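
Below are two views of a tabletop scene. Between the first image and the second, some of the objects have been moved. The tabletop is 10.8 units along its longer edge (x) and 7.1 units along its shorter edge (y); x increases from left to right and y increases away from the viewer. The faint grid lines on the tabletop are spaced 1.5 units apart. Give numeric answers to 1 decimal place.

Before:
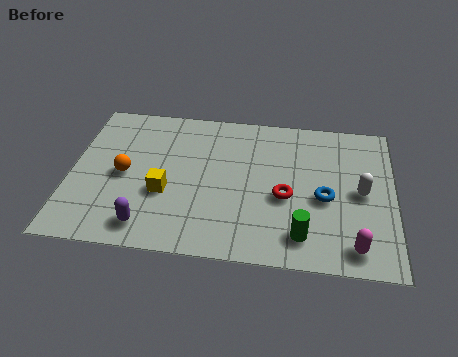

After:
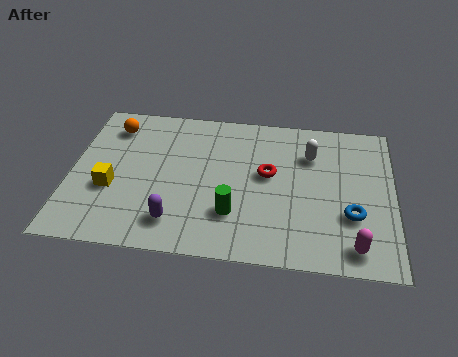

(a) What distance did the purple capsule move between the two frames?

0.9

The purple capsule was near (2.7, 1.1) before and (3.6, 1.4) after, so it travelled √(0.9² + 0.3²) ≈ 0.9 units.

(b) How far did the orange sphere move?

2.4

From (1.8, 3.4) to (1.3, 5.7), the orange sphere covered √(0.5² + 2.3²) ≈ 2.4 units.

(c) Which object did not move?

the magenta capsule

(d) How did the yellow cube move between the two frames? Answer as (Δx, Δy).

(-1.8, 0.0)

The yellow cube was at about (3.2, 2.7) and moved to about (1.4, 2.7).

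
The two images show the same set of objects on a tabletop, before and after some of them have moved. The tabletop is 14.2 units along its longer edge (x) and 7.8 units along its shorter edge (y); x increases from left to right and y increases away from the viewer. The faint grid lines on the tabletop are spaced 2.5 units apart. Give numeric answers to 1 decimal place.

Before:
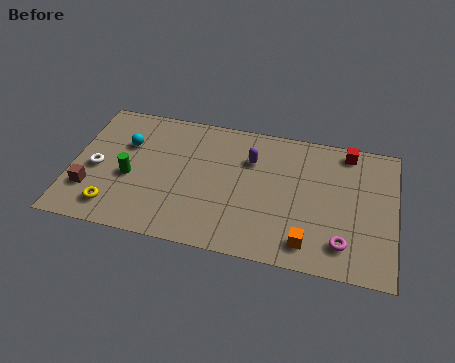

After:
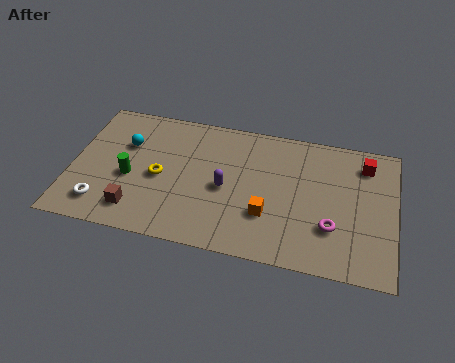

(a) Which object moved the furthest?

the yellow torus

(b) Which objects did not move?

the cyan sphere and the green cylinder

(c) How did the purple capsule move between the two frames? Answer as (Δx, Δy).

(-1.0, -1.9)

The purple capsule started near (7.8, 5.5) and ended near (6.8, 3.6).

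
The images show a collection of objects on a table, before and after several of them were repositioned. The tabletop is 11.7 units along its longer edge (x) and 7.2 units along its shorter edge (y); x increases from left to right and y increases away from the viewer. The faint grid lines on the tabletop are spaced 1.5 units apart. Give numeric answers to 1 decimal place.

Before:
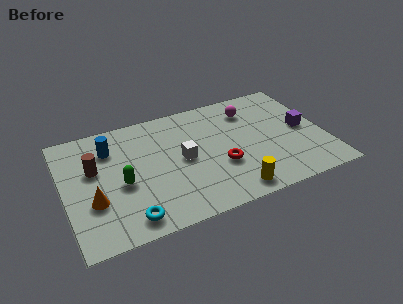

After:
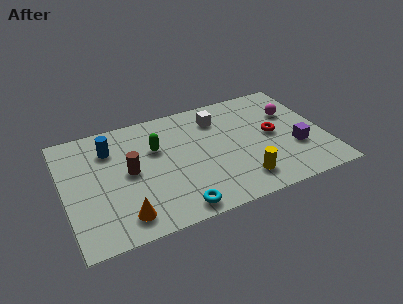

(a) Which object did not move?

the blue cylinder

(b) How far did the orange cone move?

1.8

The orange cone moved from about (1.2, 2.5) to (2.4, 1.2), a distance of √(1.2² + 1.3²) ≈ 1.8.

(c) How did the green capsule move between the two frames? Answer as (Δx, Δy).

(1.7, 1.6)

The green capsule was at about (2.5, 3.1) and moved to about (4.2, 4.7).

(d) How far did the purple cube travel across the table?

1.2

The purple cube moved from about (10.8, 3.6) to (10.3, 2.5), a distance of √(0.5² + 1.1²) ≈ 1.2.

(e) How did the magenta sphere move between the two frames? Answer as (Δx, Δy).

(1.8, -0.8)

The magenta sphere started near (8.6, 5.6) and ended near (10.4, 4.8).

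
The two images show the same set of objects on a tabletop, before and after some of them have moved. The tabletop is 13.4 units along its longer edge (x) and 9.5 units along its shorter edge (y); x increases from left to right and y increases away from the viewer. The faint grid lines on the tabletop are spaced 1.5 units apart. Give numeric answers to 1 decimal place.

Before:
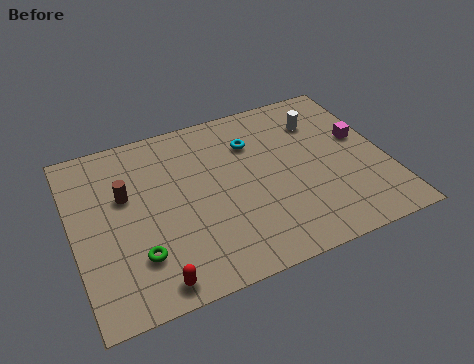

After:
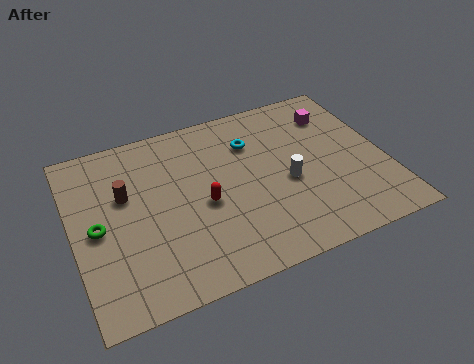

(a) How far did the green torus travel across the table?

2.5

The green torus was near (2.5, 2.5) before and (1.0, 4.5) after, so it travelled √(1.5² + 2.0²) ≈ 2.5 units.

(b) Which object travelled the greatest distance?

the red capsule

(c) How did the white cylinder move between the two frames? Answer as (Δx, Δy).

(-1.8, -3.0)

The white cylinder was at about (10.9, 7.1) and moved to about (9.1, 4.1).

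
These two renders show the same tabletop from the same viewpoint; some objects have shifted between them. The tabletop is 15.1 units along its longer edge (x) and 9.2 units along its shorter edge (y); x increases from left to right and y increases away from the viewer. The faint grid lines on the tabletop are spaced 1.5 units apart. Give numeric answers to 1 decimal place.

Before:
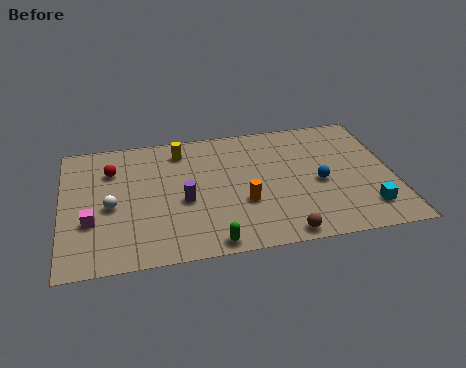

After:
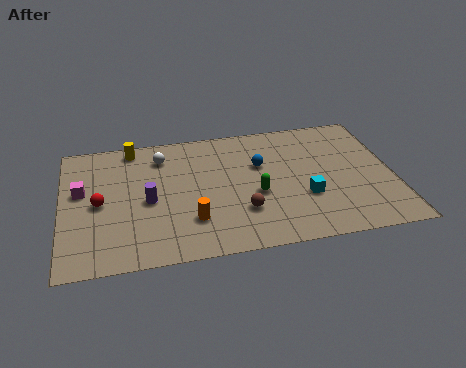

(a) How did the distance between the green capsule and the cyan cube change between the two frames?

-4.9

Before: roughly 7.2 units apart; after: 2.3. That's 4.9 units closer together.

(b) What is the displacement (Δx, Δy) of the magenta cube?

(-0.4, 2.2)

The magenta cube started near (1.3, 3.2) and ended near (0.9, 5.4).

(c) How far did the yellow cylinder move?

2.3

The yellow cylinder moved from about (5.5, 7.6) to (3.3, 8.2), a distance of √(2.2² + 0.6²) ≈ 2.3.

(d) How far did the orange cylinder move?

2.5

From (8.2, 3.3) to (5.8, 2.5), the orange cylinder covered √(2.4² + 0.8²) ≈ 2.5 units.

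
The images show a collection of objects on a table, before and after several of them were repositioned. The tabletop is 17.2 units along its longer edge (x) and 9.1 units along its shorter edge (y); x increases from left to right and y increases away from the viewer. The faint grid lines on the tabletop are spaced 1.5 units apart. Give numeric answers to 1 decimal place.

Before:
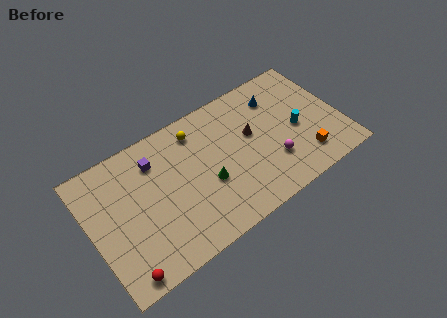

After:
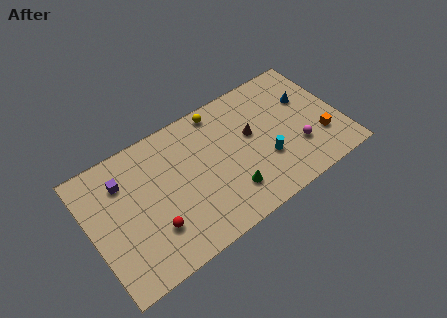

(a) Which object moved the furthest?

the red sphere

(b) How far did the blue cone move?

2.2

The blue cone moved from about (13.3, 7.0) to (15.2, 5.9), a distance of √(1.9² + 1.1²) ≈ 2.2.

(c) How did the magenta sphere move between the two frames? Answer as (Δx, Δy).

(1.8, 0.1)

From the two frames, the magenta sphere sits at roughly (12.2, 2.7) before and (14.0, 2.8) after.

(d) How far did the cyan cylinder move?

2.6

From (14.2, 4.1) to (11.8, 3.1), the cyan cylinder covered √(2.4² + 1.0²) ≈ 2.6 units.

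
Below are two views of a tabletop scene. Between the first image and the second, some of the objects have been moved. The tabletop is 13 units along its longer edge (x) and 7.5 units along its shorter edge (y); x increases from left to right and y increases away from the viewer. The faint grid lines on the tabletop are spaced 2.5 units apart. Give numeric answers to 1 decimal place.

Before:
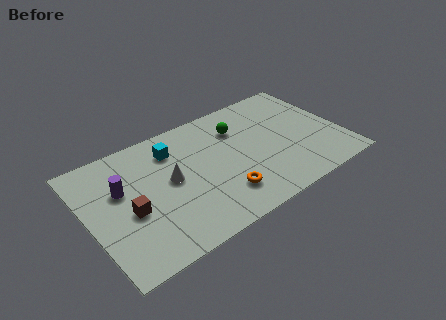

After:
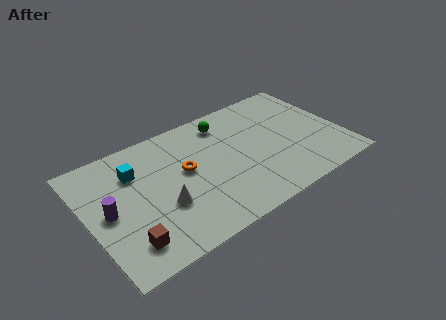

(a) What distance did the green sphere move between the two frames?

0.9

The green sphere was near (8.0, 5.5) before and (7.4, 6.2) after, so it travelled √(0.6² + 0.7²) ≈ 0.9 units.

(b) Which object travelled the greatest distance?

the orange torus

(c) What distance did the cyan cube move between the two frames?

2.0

From (4.6, 5.8) to (2.6, 5.4), the cyan cube covered √(2.0² + 0.4²) ≈ 2.0 units.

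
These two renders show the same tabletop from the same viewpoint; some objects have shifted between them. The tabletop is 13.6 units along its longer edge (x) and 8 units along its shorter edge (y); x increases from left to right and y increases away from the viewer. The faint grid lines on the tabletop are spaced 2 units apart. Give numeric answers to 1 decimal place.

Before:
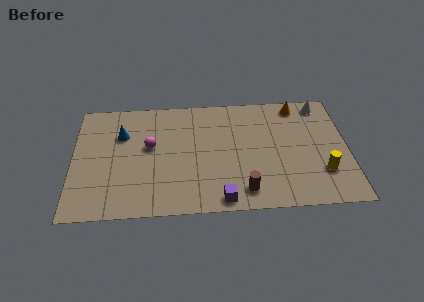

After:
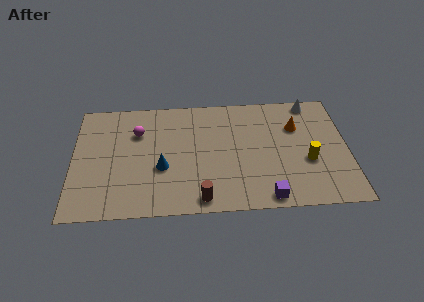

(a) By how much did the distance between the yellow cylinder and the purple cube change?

-2.1

The distance was about 5.2 in the first image and 3.1 in the second, so they moved 2.1 units closer together.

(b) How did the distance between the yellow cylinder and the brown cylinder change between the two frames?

+1.7

The distance was about 4.0 in the first image and 5.7 in the second, so they moved 1.7 units further apart.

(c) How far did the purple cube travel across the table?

2.2

The purple cube was near (7.3, 0.8) before and (9.5, 0.8) after, so it travelled √(2.2² + 0.0²) ≈ 2.2 units.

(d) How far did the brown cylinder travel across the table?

2.1

The brown cylinder was near (8.4, 1.3) before and (6.3, 0.9) after, so it travelled √(2.1² + 0.4²) ≈ 2.1 units.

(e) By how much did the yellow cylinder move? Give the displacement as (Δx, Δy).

(-0.7, 0.8)

The yellow cylinder started near (12.3, 2.3) and ended near (11.6, 3.1).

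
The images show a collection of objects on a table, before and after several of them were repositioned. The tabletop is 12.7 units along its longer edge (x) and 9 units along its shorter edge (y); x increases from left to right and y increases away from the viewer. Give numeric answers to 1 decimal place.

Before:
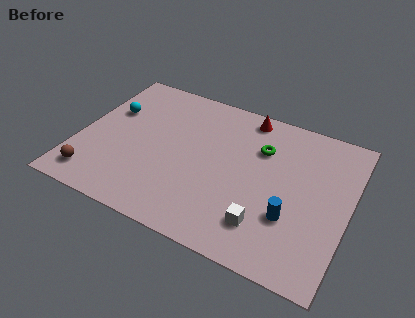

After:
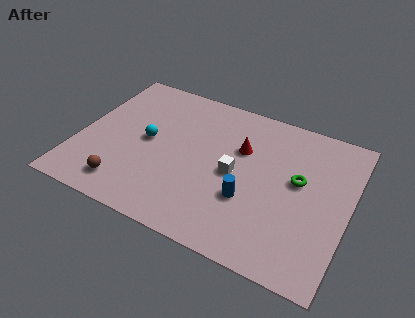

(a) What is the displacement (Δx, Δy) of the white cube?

(-1.7, 2.3)

From the two frames, the white cube sits at roughly (9.1, 2.0) before and (7.4, 4.3) after.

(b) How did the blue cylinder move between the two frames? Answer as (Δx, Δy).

(-2.0, 0.2)

The blue cylinder started near (10.2, 2.9) and ended near (8.2, 3.1).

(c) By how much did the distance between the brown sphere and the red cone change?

-2.6

The distance was about 9.2 in the first image and 6.6 in the second, so they moved 2.6 units closer together.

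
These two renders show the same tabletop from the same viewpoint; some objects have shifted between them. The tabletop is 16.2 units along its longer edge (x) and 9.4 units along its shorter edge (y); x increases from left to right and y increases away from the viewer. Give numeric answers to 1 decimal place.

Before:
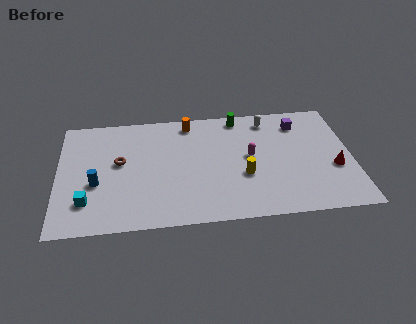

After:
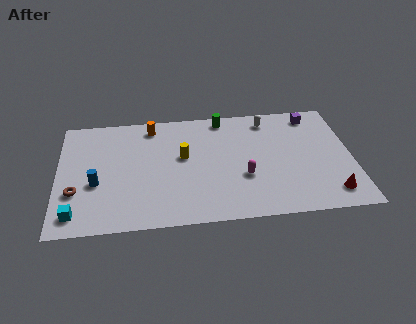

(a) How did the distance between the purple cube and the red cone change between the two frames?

+2.2

They were about 4.3 units apart before and 6.5 after — 2.2 units further apart.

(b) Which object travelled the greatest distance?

the yellow cylinder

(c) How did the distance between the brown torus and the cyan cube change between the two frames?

-1.8

Before: roughly 3.5 units apart; after: 1.7. That's 1.8 units closer together.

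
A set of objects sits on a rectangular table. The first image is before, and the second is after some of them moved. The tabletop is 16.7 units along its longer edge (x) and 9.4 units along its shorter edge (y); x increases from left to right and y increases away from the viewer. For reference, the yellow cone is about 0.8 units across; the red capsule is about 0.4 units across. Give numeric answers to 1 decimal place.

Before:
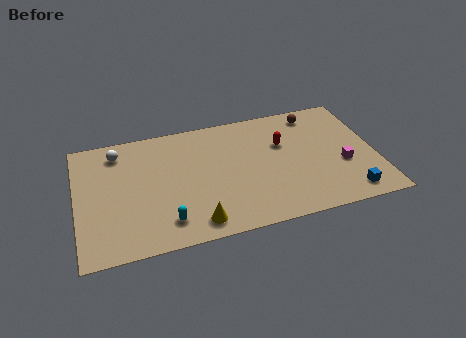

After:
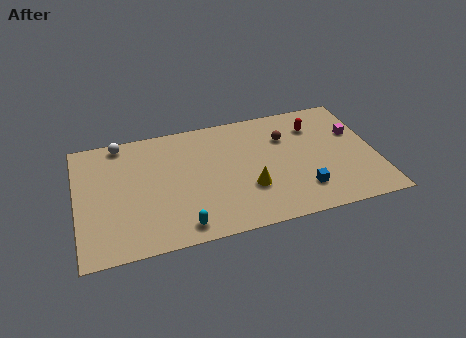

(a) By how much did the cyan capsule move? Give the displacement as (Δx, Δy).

(0.8, -0.6)

The cyan capsule was at about (4.8, 1.8) and moved to about (5.6, 1.2).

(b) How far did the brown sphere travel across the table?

2.3

The brown sphere was near (13.6, 8.1) before and (11.8, 6.6) after, so it travelled √(1.8² + 1.5²) ≈ 2.3 units.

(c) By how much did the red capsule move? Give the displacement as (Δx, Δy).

(1.9, 1.0)

The red capsule was at about (11.6, 6.1) and moved to about (13.5, 7.1).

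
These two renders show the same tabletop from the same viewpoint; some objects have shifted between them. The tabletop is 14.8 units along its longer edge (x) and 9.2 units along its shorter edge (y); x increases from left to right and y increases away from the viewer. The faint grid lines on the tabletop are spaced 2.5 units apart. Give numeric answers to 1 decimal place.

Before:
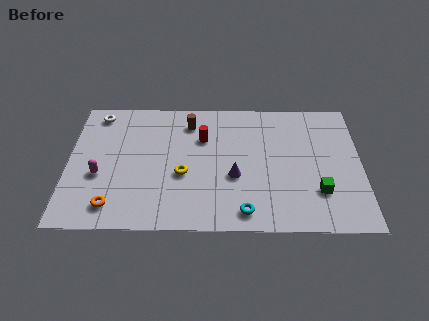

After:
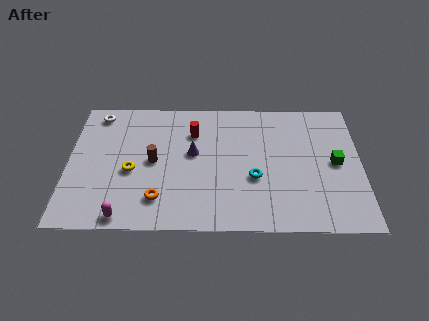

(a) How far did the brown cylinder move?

3.3

The brown cylinder moved from about (6.1, 7.4) to (4.3, 4.6), a distance of √(1.8² + 2.8²) ≈ 3.3.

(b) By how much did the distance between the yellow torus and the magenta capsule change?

-1.1

They were about 4.2 units apart before and 3.1 after — 1.1 units closer together.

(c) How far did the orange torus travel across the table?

2.4

From (2.3, 1.5) to (4.6, 2.0), the orange torus covered √(2.3² + 0.5²) ≈ 2.4 units.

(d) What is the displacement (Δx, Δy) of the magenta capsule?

(1.3, -2.8)

From the two frames, the magenta capsule sits at roughly (1.6, 3.6) before and (2.9, 0.8) after.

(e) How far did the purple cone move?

2.6

The purple cone moved from about (8.4, 3.6) to (6.3, 5.2), a distance of √(2.1² + 1.6²) ≈ 2.6.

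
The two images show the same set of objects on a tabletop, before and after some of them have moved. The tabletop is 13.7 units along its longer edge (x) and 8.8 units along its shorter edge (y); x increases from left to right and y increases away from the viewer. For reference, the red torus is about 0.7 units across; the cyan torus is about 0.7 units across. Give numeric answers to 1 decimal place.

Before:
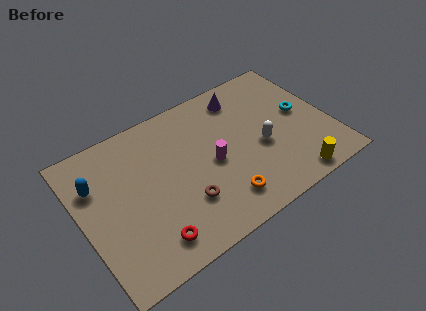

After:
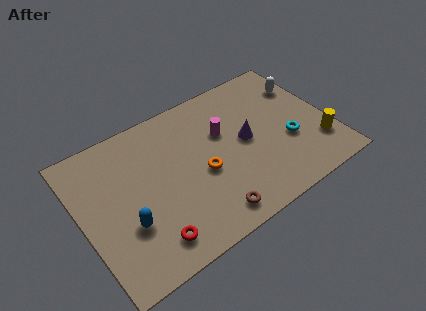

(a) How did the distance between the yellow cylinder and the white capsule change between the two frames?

+1.1

The distance was about 3.0 in the first image and 4.1 in the second, so they moved 1.1 units further apart.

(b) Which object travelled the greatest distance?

the white capsule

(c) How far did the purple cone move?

2.8

The purple cone moved from about (9.4, 7.3) to (9.1, 4.5), a distance of √(0.3² + 2.8²) ≈ 2.8.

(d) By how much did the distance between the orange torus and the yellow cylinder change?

+2.6

Before: roughly 3.9 units apart; after: 6.5. That's 2.6 units further apart.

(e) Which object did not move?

the red torus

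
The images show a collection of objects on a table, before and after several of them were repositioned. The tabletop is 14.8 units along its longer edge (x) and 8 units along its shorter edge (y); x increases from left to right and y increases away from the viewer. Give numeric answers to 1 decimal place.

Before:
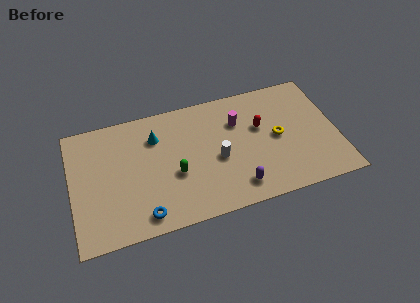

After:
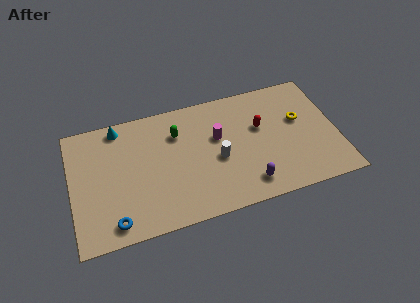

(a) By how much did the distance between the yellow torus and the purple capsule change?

+1.1

They were about 3.6 units apart before and 4.7 after — 1.1 units further apart.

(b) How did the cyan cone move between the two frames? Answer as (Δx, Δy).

(-2.0, 1.2)

The cyan cone started near (4.8, 5.9) and ended near (2.8, 7.1).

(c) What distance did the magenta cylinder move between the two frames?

1.4

From (9.4, 5.6) to (8.2, 4.9), the magenta cylinder covered √(1.2² + 0.7²) ≈ 1.4 units.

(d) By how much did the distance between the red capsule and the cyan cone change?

+2.2

Before: roughly 5.9 units apart; after: 8.1. That's 2.2 units further apart.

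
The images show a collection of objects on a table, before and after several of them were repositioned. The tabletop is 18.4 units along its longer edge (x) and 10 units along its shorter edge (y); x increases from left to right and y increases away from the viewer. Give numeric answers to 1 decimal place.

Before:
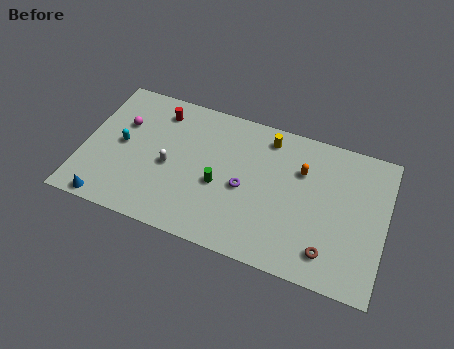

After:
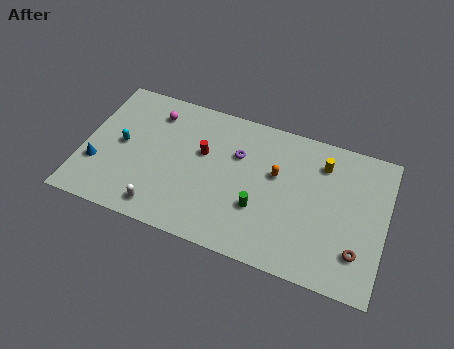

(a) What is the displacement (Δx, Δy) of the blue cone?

(-0.9, 2.4)

From the two frames, the blue cone sits at roughly (1.9, 0.8) before and (1.0, 3.2) after.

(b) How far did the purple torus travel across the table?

2.3

The purple torus moved from about (9.9, 4.5) to (9.3, 6.7), a distance of √(0.6² + 2.2²) ≈ 2.3.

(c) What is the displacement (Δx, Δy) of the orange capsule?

(-1.5, -0.8)

From the two frames, the orange capsule sits at roughly (13.2, 6.9) before and (11.7, 6.1) after.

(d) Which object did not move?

the cyan capsule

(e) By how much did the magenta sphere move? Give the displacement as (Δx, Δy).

(1.8, 1.4)

The magenta sphere was at about (2.2, 6.6) and moved to about (4.0, 8.0).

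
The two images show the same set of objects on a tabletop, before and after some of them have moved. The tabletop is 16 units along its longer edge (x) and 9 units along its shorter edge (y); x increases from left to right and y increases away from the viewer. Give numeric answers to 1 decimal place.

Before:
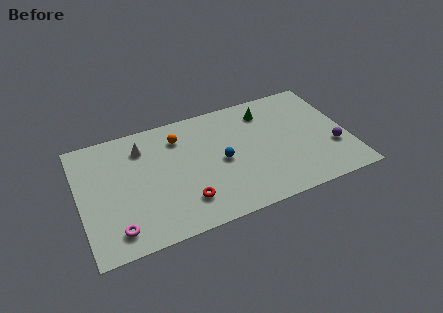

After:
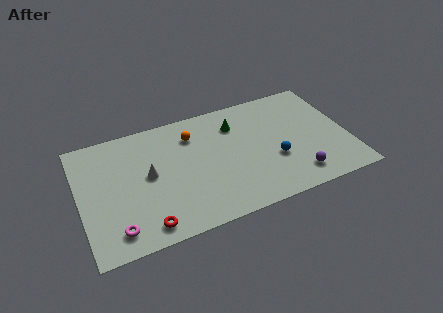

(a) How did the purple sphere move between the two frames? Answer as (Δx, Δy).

(-2.4, -1.4)

From the two frames, the purple sphere sits at roughly (15.0, 3.0) before and (12.6, 1.6) after.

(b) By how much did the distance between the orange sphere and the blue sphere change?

+2.3

They were about 3.5 units apart before and 5.8 after — 2.3 units further apart.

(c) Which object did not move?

the magenta torus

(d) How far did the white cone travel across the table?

2.2

From (3.9, 7.0) to (4.1, 4.8), the white cone covered √(0.2² + 2.2²) ≈ 2.2 units.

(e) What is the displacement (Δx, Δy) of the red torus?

(-2.4, -0.9)

The red torus started near (6.0, 2.1) and ended near (3.6, 1.2).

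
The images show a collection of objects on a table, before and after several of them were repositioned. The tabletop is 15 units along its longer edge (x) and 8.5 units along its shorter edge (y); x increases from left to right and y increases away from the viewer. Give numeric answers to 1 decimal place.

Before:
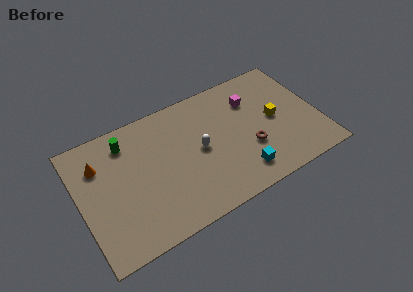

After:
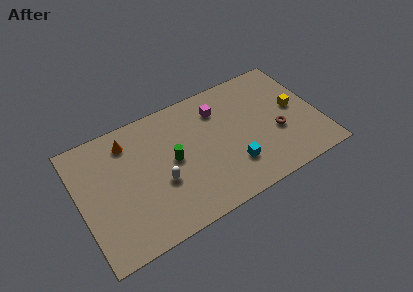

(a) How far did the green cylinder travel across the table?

3.6

The green cylinder was near (3.2, 6.9) before and (5.8, 4.4) after, so it travelled √(2.6² + 2.5²) ≈ 3.6 units.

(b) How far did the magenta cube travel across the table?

2.1

The magenta cube was near (11.1, 6.2) before and (9.0, 6.5) after, so it travelled √(2.1² + 0.3²) ≈ 2.1 units.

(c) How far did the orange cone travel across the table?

2.0

The orange cone was near (1.4, 6.2) before and (3.3, 6.9) after, so it travelled √(1.9² + 0.7²) ≈ 2.0 units.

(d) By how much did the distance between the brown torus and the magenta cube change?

+1.3

Before: roughly 3.3 units apart; after: 4.6. That's 1.3 units further apart.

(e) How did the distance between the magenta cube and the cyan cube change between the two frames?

-0.6

They were about 4.8 units apart before and 4.2 after — 0.6 units closer together.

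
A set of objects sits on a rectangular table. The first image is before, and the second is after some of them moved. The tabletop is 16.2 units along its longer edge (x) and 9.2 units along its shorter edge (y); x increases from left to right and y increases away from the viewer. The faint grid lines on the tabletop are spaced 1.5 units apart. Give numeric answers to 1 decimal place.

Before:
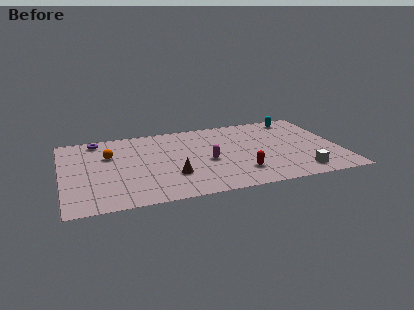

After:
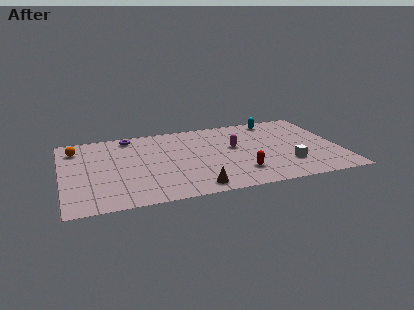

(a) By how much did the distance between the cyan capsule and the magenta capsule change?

-3.1

Before: roughly 7.0 units apart; after: 3.9. That's 3.1 units closer together.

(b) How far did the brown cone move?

2.1

The brown cone moved from about (6.3, 2.8) to (7.5, 1.1), a distance of √(1.2² + 1.7²) ≈ 2.1.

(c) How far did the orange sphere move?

2.2

From (2.8, 6.1) to (0.9, 7.3), the orange sphere covered √(1.9² + 1.2²) ≈ 2.2 units.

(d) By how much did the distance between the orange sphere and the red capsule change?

+2.2

The distance was about 8.4 in the first image and 10.6 in the second, so they moved 2.2 units further apart.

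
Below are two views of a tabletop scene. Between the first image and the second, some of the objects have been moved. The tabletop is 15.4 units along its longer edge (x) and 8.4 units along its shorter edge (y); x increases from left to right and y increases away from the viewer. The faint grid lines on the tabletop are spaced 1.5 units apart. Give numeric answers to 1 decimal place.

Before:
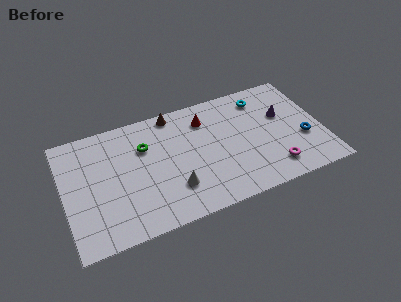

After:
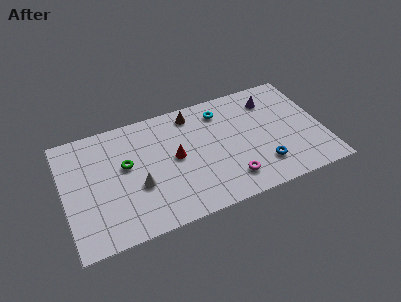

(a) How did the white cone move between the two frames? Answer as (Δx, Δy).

(-2.0, 0.9)

The white cone was at about (6.3, 2.3) and moved to about (4.3, 3.2).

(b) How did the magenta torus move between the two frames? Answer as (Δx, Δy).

(-2.6, 0.1)

The magenta torus started near (12.2, 1.6) and ended near (9.6, 1.7).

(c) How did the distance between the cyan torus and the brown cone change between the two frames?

-3.6

They were about 5.3 units apart before and 1.7 after — 3.6 units closer together.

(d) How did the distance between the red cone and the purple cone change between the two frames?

+1.6

The distance was about 4.8 in the first image and 6.4 in the second, so they moved 1.6 units further apart.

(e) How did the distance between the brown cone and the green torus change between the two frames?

+2.2

They were about 2.6 units apart before and 4.8 after — 2.2 units further apart.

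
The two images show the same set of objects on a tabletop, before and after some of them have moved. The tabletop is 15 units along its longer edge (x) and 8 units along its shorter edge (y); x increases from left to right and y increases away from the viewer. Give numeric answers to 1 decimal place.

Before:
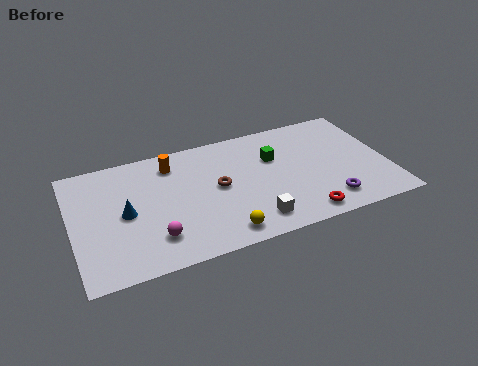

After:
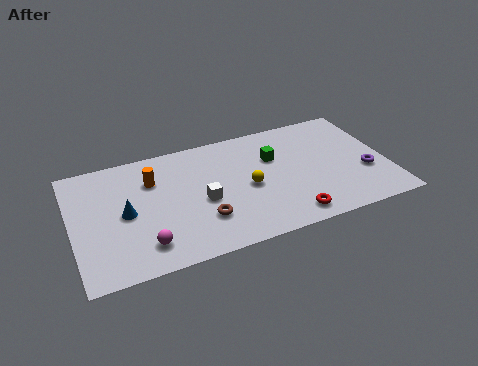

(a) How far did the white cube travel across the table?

3.0

The white cube was near (8.3, 1.4) before and (6.1, 3.5) after, so it travelled √(2.2² + 2.1²) ≈ 3.0 units.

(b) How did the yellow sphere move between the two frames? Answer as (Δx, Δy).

(1.5, 2.6)

From the two frames, the yellow sphere sits at roughly (6.8, 1.1) before and (8.3, 3.7) after.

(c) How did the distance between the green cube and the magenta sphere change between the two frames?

+0.6

Before: roughly 6.9 units apart; after: 7.5. That's 0.6 units further apart.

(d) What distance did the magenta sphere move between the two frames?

0.6

The magenta sphere moved from about (3.7, 1.9) to (3.2, 1.6), a distance of √(0.5² + 0.3²) ≈ 0.6.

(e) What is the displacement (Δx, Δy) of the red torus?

(-0.6, 0.1)

The red torus was at about (10.6, 1.0) and moved to about (10.0, 1.1).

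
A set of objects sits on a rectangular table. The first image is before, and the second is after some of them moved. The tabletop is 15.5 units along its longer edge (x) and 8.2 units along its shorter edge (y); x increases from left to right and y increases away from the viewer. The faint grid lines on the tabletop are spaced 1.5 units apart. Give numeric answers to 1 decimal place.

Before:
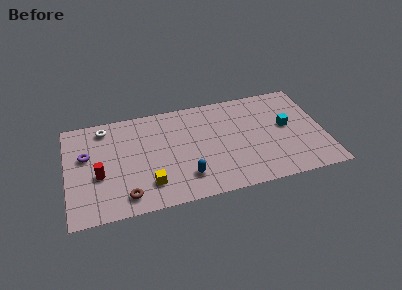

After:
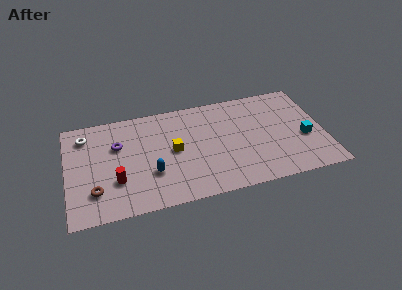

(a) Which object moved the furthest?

the yellow cube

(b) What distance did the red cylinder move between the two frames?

1.2

The red cylinder was near (1.9, 3.3) before and (2.9, 2.6) after, so it travelled √(1.0² + 0.7²) ≈ 1.2 units.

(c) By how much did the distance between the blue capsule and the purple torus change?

-3.3

The distance was about 6.6 in the first image and 3.3 in the second, so they moved 3.3 units closer together.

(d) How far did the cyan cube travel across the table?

1.6

The cyan cube moved from about (13.3, 4.5) to (14.3, 3.3), a distance of √(1.0² + 1.2²) ≈ 1.6.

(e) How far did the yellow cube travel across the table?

2.8

The yellow cube was near (4.8, 1.9) before and (6.4, 4.2) after, so it travelled √(1.6² + 2.3²) ≈ 2.8 units.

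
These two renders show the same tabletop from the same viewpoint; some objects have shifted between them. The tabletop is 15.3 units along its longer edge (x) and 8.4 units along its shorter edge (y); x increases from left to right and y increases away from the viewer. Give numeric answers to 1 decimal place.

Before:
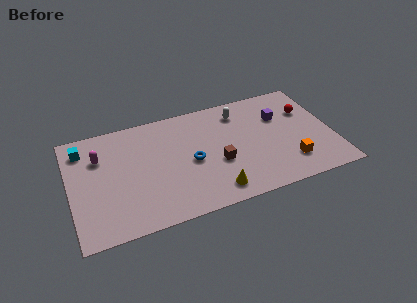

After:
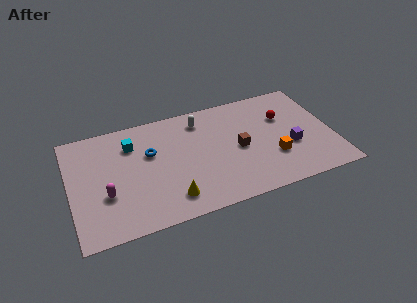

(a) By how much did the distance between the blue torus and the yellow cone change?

+1.0

Before: roughly 2.8 units apart; after: 3.8. That's 1.0 units further apart.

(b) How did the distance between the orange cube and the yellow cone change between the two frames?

+1.6

The distance was about 4.6 in the first image and 6.2 in the second, so they moved 1.6 units further apart.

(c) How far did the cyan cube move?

2.8

From (0.9, 6.8) to (3.7, 6.3), the cyan cube covered √(2.8² + 0.5²) ≈ 2.8 units.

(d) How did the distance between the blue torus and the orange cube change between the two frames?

+1.6

Before: roughly 5.9 units apart; after: 7.5. That's 1.6 units further apart.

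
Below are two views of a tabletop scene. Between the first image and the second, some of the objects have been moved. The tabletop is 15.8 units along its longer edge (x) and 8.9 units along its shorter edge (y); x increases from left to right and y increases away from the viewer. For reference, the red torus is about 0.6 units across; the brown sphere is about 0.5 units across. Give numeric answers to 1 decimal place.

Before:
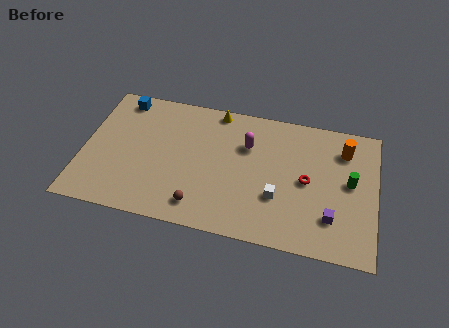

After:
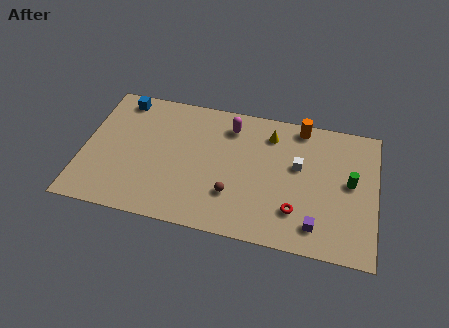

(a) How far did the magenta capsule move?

1.5

From (8.8, 6.1) to (7.8, 7.2), the magenta capsule covered √(1.0² + 1.1²) ≈ 1.5 units.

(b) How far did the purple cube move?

1.1

The purple cube moved from about (13.5, 2.3) to (12.7, 1.6), a distance of √(0.8² + 0.7²) ≈ 1.1.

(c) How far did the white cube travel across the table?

2.5

From (10.6, 3.0) to (11.6, 5.3), the white cube covered √(1.0² + 2.3²) ≈ 2.5 units.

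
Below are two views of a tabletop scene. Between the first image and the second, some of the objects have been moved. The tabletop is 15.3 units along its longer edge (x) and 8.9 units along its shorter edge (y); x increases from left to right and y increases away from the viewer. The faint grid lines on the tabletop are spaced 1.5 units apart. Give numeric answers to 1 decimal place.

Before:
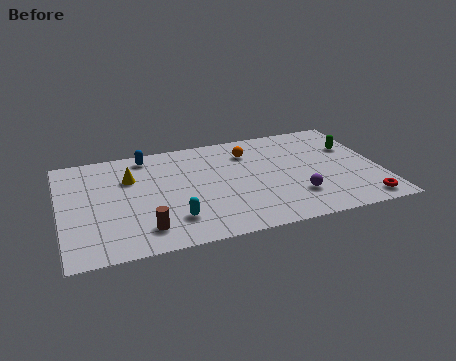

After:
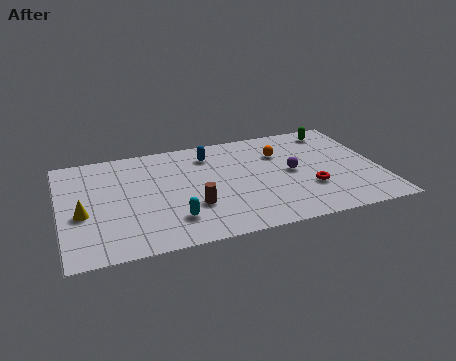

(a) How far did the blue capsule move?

3.1

From (4.3, 7.8) to (7.3, 7.1), the blue capsule covered √(3.0² + 0.7²) ≈ 3.1 units.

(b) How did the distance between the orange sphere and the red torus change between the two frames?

-4.0

They were about 7.6 units apart before and 3.6 after — 4.0 units closer together.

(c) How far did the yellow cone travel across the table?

3.4

The yellow cone moved from about (3.4, 6.1) to (1.0, 3.7), a distance of √(2.4² + 2.4²) ≈ 3.4.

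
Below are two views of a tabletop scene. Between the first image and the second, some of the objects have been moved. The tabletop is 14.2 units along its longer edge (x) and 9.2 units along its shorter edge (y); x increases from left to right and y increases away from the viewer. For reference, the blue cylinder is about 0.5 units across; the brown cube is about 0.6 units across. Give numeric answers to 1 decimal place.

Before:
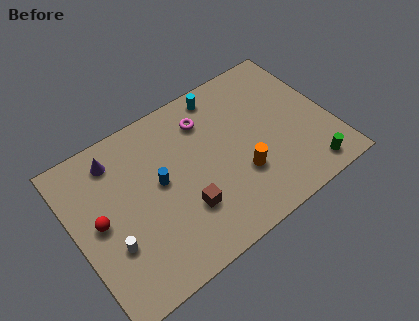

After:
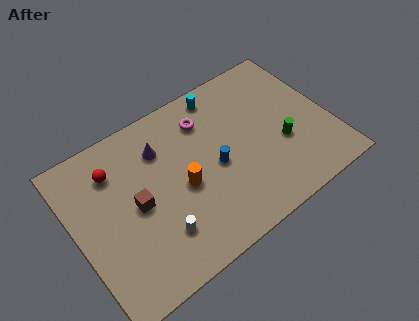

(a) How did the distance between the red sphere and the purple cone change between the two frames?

-0.6

The distance was about 3.2 in the first image and 2.6 in the second, so they moved 0.6 units closer together.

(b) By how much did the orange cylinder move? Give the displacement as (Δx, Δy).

(-3.1, 1.1)

From the two frames, the orange cylinder sits at roughly (8.9, 3.0) before and (5.8, 4.1) after.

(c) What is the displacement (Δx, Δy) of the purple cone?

(2.4, -0.8)

The purple cone started near (2.7, 7.6) and ended near (5.1, 6.8).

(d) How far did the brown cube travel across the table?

2.9

The brown cube moved from about (5.7, 2.8) to (3.3, 4.5), a distance of √(2.4² + 1.7²) ≈ 2.9.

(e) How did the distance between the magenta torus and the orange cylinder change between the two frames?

-0.7

Before: roughly 4.3 units apart; after: 3.6. That's 0.7 units closer together.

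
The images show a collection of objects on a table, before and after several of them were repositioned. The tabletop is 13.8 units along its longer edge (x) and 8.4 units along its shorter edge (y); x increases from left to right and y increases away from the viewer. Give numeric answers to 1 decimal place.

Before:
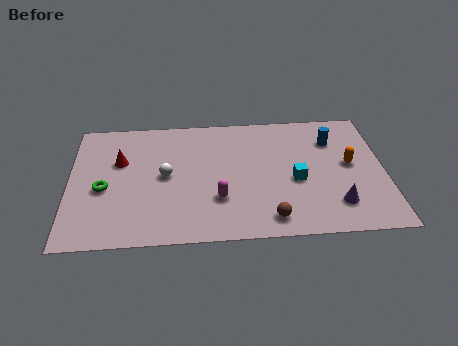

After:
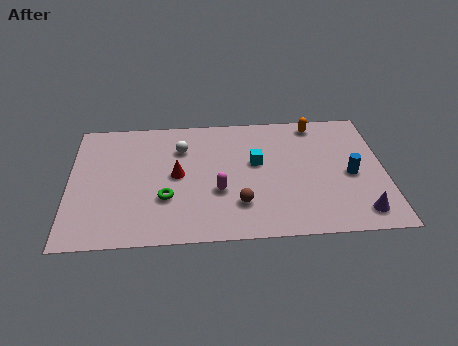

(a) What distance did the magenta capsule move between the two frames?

0.5

The magenta capsule moved from about (6.5, 2.6) to (6.5, 3.1), a distance of √(0.0² + 0.5²) ≈ 0.5.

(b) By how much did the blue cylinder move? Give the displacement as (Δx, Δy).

(0.7, -2.4)

The blue cylinder was at about (11.6, 6.2) and moved to about (12.3, 3.8).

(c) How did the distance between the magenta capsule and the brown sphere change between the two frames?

-1.3

They were about 2.6 units apart before and 1.3 after — 1.3 units closer together.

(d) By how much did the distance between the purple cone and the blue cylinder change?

-1.8

Before: roughly 4.3 units apart; after: 2.5. That's 1.8 units closer together.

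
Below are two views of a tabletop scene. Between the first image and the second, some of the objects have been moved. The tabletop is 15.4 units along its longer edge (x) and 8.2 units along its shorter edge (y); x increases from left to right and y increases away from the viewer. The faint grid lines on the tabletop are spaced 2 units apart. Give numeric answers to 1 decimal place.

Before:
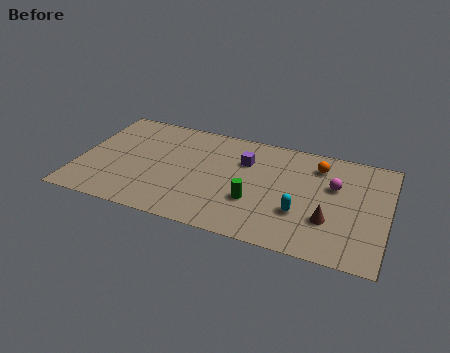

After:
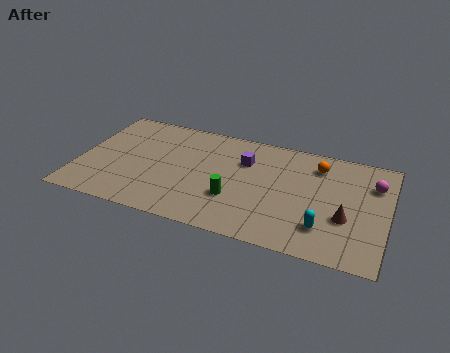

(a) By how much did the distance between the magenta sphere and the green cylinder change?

+2.9

Before: roughly 4.5 units apart; after: 7.4. That's 2.9 units further apart.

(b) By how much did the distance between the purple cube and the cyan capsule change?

+1.4

Before: roughly 4.2 units apart; after: 5.6. That's 1.4 units further apart.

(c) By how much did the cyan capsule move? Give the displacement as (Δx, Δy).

(1.2, -0.7)

The cyan capsule started near (11.2, 2.7) and ended near (12.4, 2.0).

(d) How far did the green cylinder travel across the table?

1.0

The green cylinder moved from about (8.9, 2.8) to (7.9, 2.7), a distance of √(1.0² + 0.1²) ≈ 1.0.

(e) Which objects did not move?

the purple cube and the orange sphere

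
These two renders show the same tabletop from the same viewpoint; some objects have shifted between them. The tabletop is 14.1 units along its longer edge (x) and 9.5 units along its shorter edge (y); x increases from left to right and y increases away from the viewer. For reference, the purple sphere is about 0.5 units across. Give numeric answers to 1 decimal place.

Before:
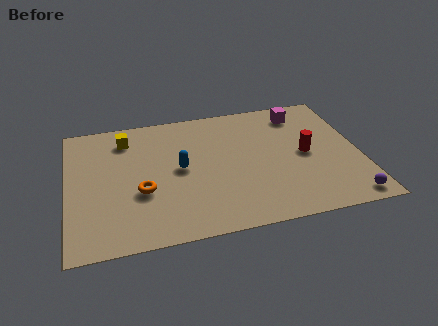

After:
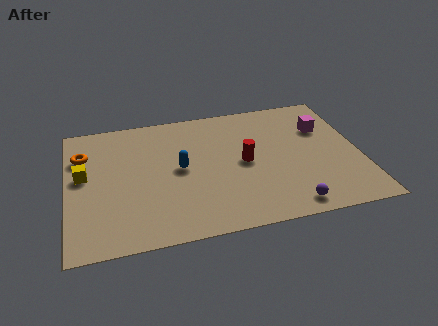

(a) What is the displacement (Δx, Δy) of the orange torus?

(-2.7, 3.2)

From the two frames, the orange torus sits at roughly (3.5, 3.6) before and (0.8, 6.8) after.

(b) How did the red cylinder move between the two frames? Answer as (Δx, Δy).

(-3.0, 0.0)

The red cylinder started near (11.5, 4.7) and ended near (8.5, 4.7).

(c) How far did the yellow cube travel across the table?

3.2

The yellow cube was near (2.9, 7.7) before and (0.8, 5.3) after, so it travelled √(2.1² + 2.4²) ≈ 3.2 units.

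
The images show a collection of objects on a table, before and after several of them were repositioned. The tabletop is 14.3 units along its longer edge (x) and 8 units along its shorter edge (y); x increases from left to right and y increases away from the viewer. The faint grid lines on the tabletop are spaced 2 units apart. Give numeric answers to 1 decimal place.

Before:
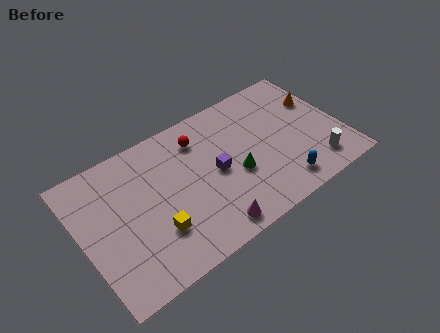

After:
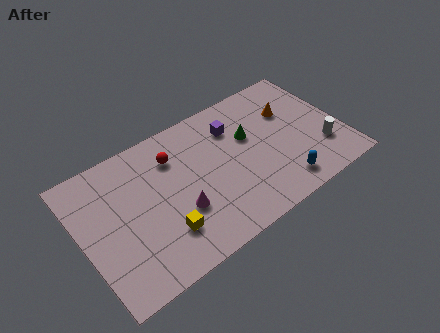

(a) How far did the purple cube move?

2.5

From (7.3, 3.9) to (8.7, 6.0), the purple cube covered √(1.4² + 2.1²) ≈ 2.5 units.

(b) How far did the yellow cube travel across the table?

0.5

The yellow cube was near (3.7, 2.4) before and (4.1, 2.1) after, so it travelled √(0.4² + 0.3²) ≈ 0.5 units.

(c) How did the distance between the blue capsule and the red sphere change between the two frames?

+0.8

They were about 6.2 units apart before and 7.0 after — 0.8 units further apart.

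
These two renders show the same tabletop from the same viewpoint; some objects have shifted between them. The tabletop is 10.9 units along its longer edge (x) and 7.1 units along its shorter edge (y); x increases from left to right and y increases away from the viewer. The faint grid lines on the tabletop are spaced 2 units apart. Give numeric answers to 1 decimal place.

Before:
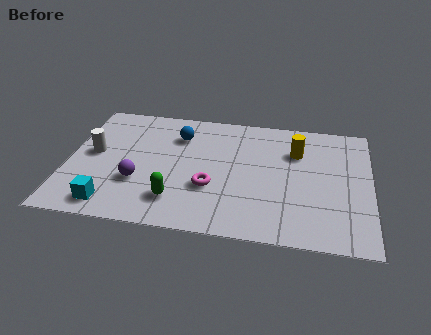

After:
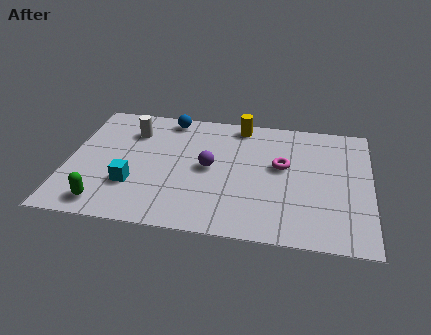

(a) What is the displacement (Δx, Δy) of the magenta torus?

(2.5, 1.6)

From the two frames, the magenta torus sits at roughly (5.2, 2.5) before and (7.7, 4.1) after.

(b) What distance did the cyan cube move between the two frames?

1.4

The cyan cube moved from about (1.7, 1.0) to (2.4, 2.2), a distance of √(0.7² + 1.2²) ≈ 1.4.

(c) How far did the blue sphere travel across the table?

1.1

The blue sphere was near (3.9, 5.3) before and (3.5, 6.3) after, so it travelled √(0.4² + 1.0²) ≈ 1.1 units.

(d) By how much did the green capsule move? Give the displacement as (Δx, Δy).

(-2.5, -0.6)

The green capsule started near (4.0, 1.6) and ended near (1.5, 1.0).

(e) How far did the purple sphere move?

2.8

From (2.6, 2.4) to (5.1, 3.6), the purple sphere covered √(2.5² + 1.2²) ≈ 2.8 units.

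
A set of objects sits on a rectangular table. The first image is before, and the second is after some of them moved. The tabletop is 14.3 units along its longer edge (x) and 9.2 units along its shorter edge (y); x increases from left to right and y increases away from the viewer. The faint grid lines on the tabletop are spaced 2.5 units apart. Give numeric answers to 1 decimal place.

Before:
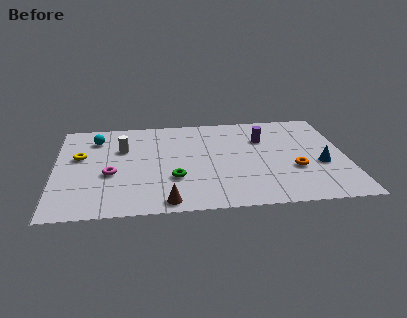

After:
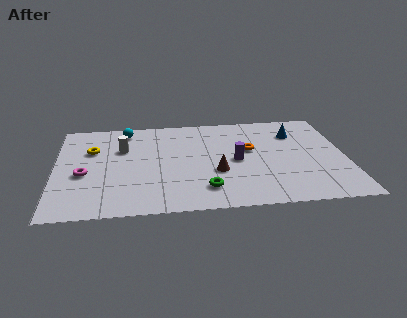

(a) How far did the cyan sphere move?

1.7

From (2.0, 7.2) to (3.5, 7.9), the cyan sphere covered √(1.5² + 0.7²) ≈ 1.7 units.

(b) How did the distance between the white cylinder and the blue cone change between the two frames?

-1.4

The distance was about 10.0 in the first image and 8.6 in the second, so they moved 1.4 units closer together.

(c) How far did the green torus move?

1.9

The green torus moved from about (5.8, 3.0) to (7.3, 1.9), a distance of √(1.5² + 1.1²) ≈ 1.9.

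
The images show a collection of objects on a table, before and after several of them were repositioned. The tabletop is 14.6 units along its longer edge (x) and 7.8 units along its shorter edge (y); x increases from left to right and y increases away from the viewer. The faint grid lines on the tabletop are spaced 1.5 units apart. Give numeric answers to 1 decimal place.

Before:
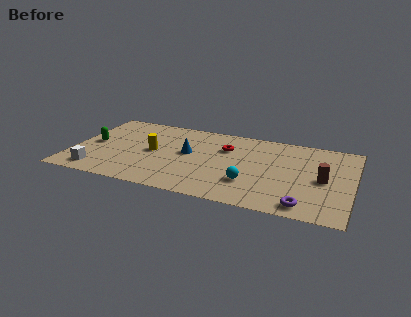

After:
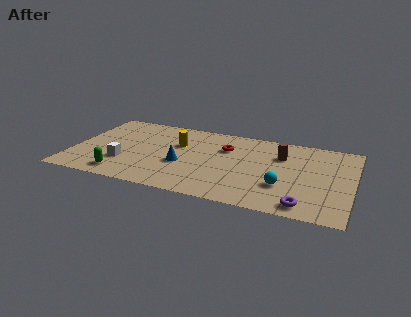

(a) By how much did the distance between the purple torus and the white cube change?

-1.2

They were about 10.8 units apart before and 9.6 after — 1.2 units closer together.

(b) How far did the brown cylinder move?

2.9

The brown cylinder moved from about (13.1, 3.7) to (10.8, 5.5), a distance of √(2.3² + 1.8²) ≈ 2.9.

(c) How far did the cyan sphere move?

1.7

From (9.4, 2.3) to (11.1, 2.5), the cyan sphere covered √(1.7² + 0.2²) ≈ 1.7 units.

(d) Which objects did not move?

the red torus and the purple torus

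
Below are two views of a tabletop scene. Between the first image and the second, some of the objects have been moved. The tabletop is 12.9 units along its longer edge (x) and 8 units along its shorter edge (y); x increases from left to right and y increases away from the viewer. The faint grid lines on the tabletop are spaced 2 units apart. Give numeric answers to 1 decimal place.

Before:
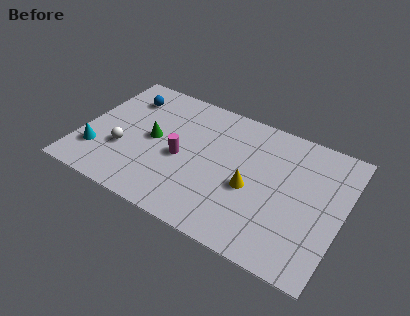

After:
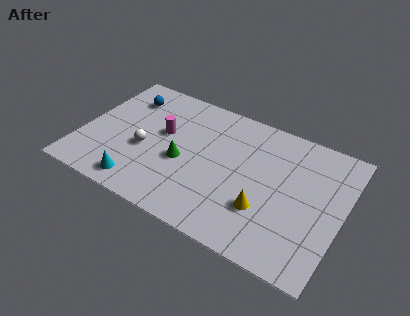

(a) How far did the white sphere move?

1.1

The white sphere moved from about (2.2, 2.8) to (3.2, 3.3), a distance of √(1.0² + 0.5²) ≈ 1.1.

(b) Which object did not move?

the blue sphere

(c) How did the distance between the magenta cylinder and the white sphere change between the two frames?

-1.3

The distance was about 2.9 in the first image and 1.6 in the second, so they moved 1.3 units closer together.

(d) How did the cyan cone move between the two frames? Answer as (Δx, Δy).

(2.3, -1.0)

The cyan cone started near (1.0, 2.1) and ended near (3.3, 1.1).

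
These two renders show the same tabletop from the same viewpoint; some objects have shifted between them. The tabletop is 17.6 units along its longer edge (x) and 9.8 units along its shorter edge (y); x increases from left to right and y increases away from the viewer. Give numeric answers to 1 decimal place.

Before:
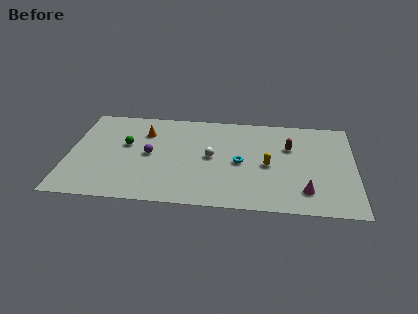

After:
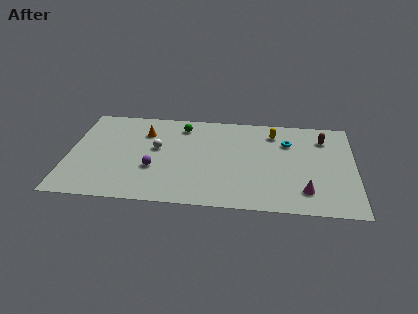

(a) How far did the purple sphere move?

1.4

The purple sphere was near (5.0, 4.9) before and (5.3, 3.5) after, so it travelled √(0.3² + 1.4²) ≈ 1.4 units.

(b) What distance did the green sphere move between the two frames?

4.1

The green sphere moved from about (3.5, 5.8) to (6.9, 8.1), a distance of √(3.4² + 2.3²) ≈ 4.1.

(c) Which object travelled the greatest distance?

the green sphere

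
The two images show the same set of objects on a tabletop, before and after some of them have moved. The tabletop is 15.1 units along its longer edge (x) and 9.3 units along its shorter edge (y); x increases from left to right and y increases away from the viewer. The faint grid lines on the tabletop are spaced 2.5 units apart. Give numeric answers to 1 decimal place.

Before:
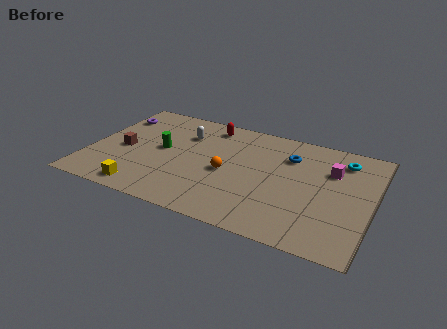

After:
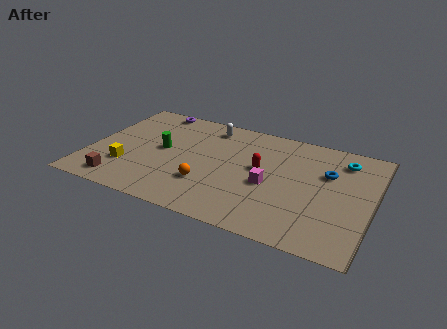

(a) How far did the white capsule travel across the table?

1.7

From (4.8, 6.7) to (6.0, 7.9), the white capsule covered √(1.2² + 1.2²) ≈ 1.7 units.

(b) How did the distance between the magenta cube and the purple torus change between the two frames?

-3.7

The distance was about 11.9 in the first image and 8.2 in the second, so they moved 3.7 units closer together.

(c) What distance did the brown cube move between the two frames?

2.9

The brown cube moved from about (1.8, 4.2) to (2.0, 1.3), a distance of √(0.2² + 2.9²) ≈ 2.9.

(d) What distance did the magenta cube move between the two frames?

3.9

The magenta cube moved from about (12.8, 6.4) to (9.7, 4.0), a distance of √(3.1² + 2.4²) ≈ 3.9.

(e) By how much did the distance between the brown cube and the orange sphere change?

-0.9

Before: roughly 5.6 units apart; after: 4.7. That's 0.9 units closer together.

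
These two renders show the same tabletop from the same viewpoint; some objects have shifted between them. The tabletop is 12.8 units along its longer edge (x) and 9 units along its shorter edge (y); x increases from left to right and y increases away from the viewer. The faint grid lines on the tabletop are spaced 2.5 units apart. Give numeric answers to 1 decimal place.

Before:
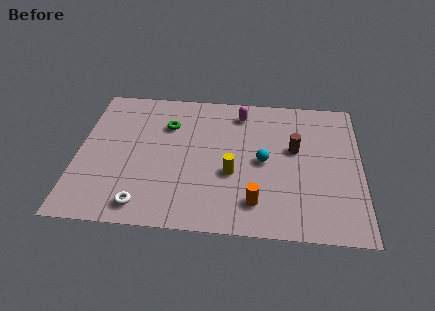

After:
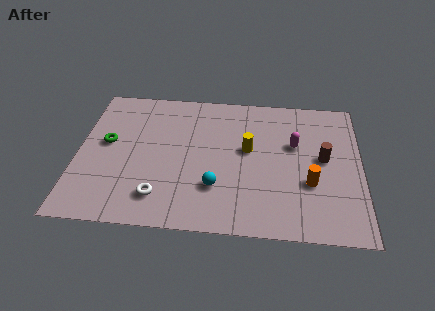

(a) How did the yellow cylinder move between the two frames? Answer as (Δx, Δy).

(0.7, 1.6)

The yellow cylinder was at about (7.0, 3.5) and moved to about (7.7, 5.1).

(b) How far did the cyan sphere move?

2.8

From (8.4, 4.4) to (6.3, 2.6), the cyan sphere covered √(2.1² + 1.8²) ≈ 2.8 units.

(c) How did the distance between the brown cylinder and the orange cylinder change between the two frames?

-2.2

The distance was about 3.9 in the first image and 1.7 in the second, so they moved 2.2 units closer together.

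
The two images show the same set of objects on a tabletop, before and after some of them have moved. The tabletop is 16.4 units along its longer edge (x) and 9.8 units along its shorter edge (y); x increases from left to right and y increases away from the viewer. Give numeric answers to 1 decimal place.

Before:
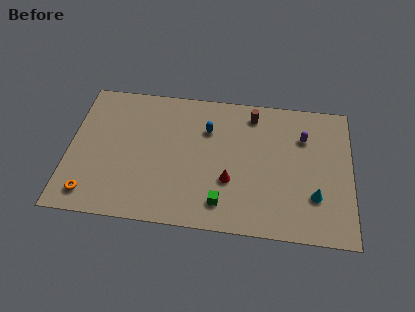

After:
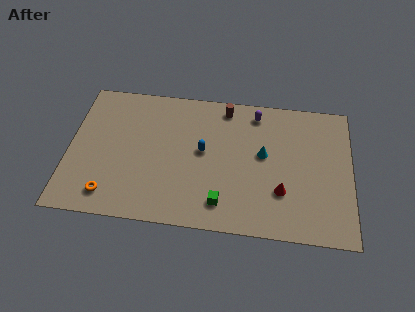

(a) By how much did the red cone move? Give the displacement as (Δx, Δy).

(3.0, -0.4)

The red cone started near (9.4, 3.4) and ended near (12.4, 3.0).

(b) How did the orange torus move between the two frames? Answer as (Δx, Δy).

(1.1, 0.1)

The orange torus started near (1.4, 1.5) and ended near (2.5, 1.6).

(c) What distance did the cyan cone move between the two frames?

4.0

From (14.3, 2.9) to (11.3, 5.5), the cyan cone covered √(3.0² + 2.6²) ≈ 4.0 units.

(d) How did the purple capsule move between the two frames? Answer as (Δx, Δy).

(-2.8, 1.4)

The purple capsule started near (13.6, 7.0) and ended near (10.8, 8.4).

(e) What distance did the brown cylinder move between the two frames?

1.6

The brown cylinder was near (10.6, 8.3) before and (9.0, 8.6) after, so it travelled √(1.6² + 0.3²) ≈ 1.6 units.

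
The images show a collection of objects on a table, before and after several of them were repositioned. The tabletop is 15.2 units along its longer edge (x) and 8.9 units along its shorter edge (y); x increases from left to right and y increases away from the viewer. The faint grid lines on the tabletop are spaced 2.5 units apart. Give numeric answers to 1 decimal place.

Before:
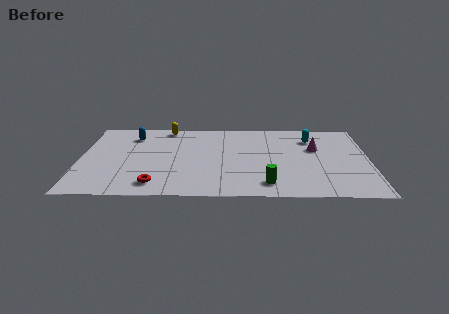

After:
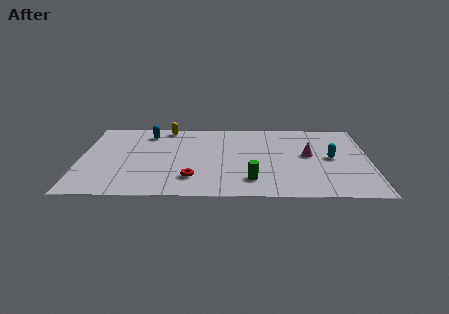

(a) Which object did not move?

the yellow capsule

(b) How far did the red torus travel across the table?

2.0

From (4.0, 1.4) to (5.9, 2.1), the red torus covered √(1.9² + 0.7²) ≈ 2.0 units.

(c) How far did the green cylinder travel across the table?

0.9

The green cylinder was near (9.8, 1.5) before and (9.0, 1.9) after, so it travelled √(0.8² + 0.4²) ≈ 0.9 units.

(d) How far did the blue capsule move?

0.9

The blue capsule was near (2.7, 7.0) before and (3.5, 7.3) after, so it travelled √(0.8² + 0.3²) ≈ 0.9 units.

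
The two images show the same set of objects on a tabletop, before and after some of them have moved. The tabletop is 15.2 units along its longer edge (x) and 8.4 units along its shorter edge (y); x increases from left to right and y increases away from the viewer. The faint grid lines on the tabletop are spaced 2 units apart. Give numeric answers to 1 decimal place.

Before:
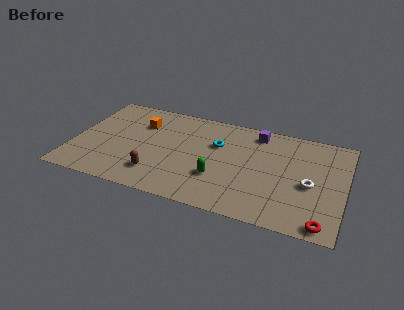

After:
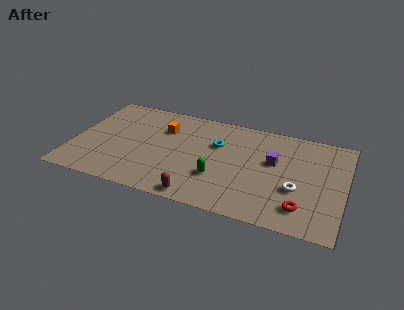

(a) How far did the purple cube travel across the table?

2.5

From (10.1, 7.2) to (11.2, 5.0), the purple cube covered √(1.1² + 2.2²) ≈ 2.5 units.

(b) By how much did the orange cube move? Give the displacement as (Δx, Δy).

(1.3, -0.1)

From the two frames, the orange cube sits at roughly (3.6, 6.0) before and (4.9, 5.9) after.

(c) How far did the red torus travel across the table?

1.5

From (14.2, 0.8) to (13.0, 1.7), the red torus covered √(1.2² + 0.9²) ≈ 1.5 units.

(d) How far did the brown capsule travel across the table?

2.7

The brown capsule moved from about (4.9, 1.9) to (7.4, 0.8), a distance of √(2.5² + 1.1²) ≈ 2.7.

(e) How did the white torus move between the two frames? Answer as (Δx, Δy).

(-0.7, -0.6)

The white torus was at about (13.3, 3.7) and moved to about (12.6, 3.1).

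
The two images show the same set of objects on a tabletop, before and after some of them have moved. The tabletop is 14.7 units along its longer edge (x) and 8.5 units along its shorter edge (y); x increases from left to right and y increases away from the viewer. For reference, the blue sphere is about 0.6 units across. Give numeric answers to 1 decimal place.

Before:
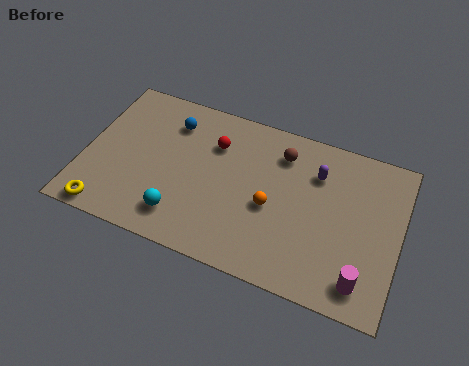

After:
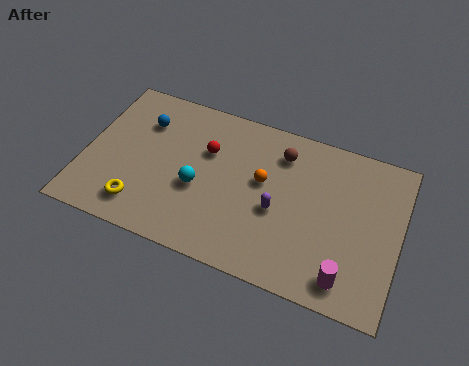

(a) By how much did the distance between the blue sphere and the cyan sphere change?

-1.0

They were about 5.0 units apart before and 4.0 after — 1.0 units closer together.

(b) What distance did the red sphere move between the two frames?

0.6

The red sphere was near (5.9, 6.1) before and (5.6, 5.6) after, so it travelled √(0.3² + 0.5²) ≈ 0.6 units.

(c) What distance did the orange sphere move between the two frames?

1.3

The orange sphere moved from about (8.8, 3.7) to (8.3, 4.9), a distance of √(0.5² + 1.2²) ≈ 1.3.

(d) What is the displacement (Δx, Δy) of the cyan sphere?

(0.6, 1.8)

The cyan sphere started near (4.8, 1.7) and ended near (5.4, 3.5).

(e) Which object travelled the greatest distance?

the purple capsule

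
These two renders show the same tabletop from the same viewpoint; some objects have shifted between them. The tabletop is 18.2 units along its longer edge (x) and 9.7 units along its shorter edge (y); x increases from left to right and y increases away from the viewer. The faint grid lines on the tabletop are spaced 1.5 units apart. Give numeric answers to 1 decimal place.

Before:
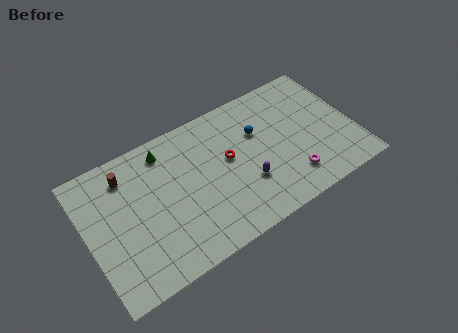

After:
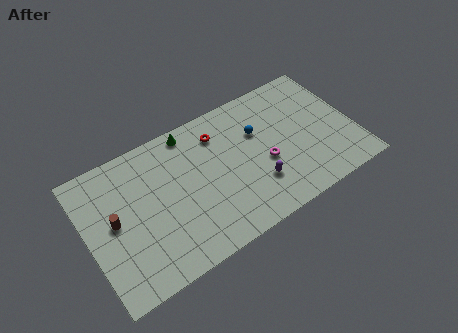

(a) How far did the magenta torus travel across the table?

2.4

The magenta torus moved from about (13.5, 2.1) to (12.0, 4.0), a distance of √(1.5² + 1.9²) ≈ 2.4.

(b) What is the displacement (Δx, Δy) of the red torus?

(-0.4, 2.1)

From the two frames, the red torus sits at roughly (9.7, 5.5) before and (9.3, 7.6) after.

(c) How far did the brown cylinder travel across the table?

3.0

From (3.0, 7.8) to (1.8, 5.1), the brown cylinder covered √(1.2² + 2.7²) ≈ 3.0 units.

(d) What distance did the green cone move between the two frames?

1.9

From (5.7, 8.2) to (7.5, 8.7), the green cone covered √(1.8² + 0.5²) ≈ 1.9 units.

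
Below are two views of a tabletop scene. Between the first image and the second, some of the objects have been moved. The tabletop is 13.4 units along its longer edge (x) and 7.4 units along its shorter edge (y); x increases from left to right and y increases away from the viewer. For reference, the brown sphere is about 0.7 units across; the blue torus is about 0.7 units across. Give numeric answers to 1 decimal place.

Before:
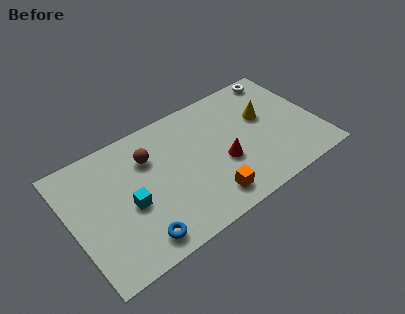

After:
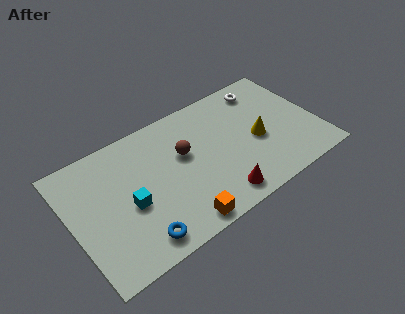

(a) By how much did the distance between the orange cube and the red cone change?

+0.3

Before: roughly 1.9 units apart; after: 2.2. That's 0.3 units further apart.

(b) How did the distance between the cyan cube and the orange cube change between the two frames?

-1.1

Before: roughly 4.4 units apart; after: 3.3. That's 1.1 units closer together.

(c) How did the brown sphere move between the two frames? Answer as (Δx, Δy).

(1.8, -0.8)

The brown sphere was at about (4.4, 5.3) and moved to about (6.2, 4.5).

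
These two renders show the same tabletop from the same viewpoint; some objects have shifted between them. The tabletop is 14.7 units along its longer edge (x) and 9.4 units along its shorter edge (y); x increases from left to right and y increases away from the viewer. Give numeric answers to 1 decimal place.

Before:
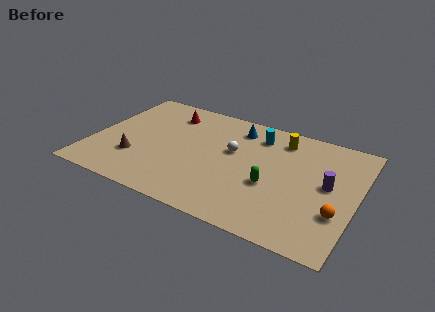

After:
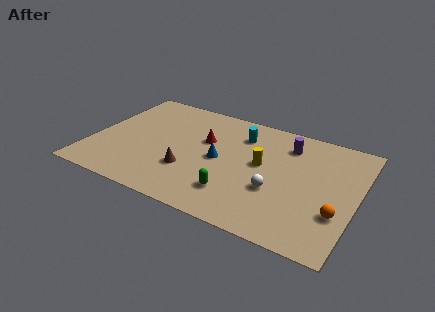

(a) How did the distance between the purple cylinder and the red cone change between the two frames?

-4.9

They were about 9.6 units apart before and 4.7 after — 4.9 units closer together.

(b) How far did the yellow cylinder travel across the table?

2.6

The yellow cylinder moved from about (10.2, 7.7) to (9.4, 5.2), a distance of √(0.8² + 2.5²) ≈ 2.6.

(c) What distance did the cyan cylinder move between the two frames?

0.9

From (8.9, 7.5) to (8.0, 7.2), the cyan cylinder covered √(0.9² + 0.3²) ≈ 0.9 units.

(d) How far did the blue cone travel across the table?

3.2

The blue cone moved from about (7.7, 7.7) to (7.1, 4.6), a distance of √(0.6² + 3.1²) ≈ 3.2.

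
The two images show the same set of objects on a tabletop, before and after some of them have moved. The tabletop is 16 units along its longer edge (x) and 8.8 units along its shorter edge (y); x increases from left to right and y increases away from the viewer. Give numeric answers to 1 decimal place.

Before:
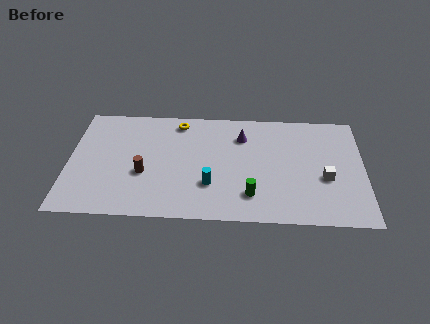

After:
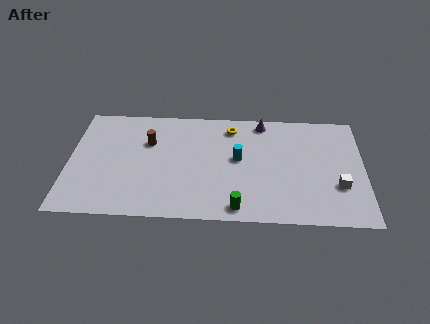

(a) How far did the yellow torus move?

2.9

The yellow torus moved from about (5.9, 7.6) to (8.8, 7.3), a distance of √(2.9² + 0.3²) ≈ 2.9.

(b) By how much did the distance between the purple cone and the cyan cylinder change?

-1.0

The distance was about 4.3 in the first image and 3.3 in the second, so they moved 1.0 units closer together.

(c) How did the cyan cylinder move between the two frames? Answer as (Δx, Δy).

(1.5, 2.1)

The cyan cylinder started near (7.7, 2.7) and ended near (9.2, 4.8).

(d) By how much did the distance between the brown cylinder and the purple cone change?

+0.3

The distance was about 6.2 in the first image and 6.5 in the second, so they moved 0.3 units further apart.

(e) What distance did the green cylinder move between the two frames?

1.2

From (9.9, 2.0) to (9.2, 1.0), the green cylinder covered √(0.7² + 1.0²) ≈ 1.2 units.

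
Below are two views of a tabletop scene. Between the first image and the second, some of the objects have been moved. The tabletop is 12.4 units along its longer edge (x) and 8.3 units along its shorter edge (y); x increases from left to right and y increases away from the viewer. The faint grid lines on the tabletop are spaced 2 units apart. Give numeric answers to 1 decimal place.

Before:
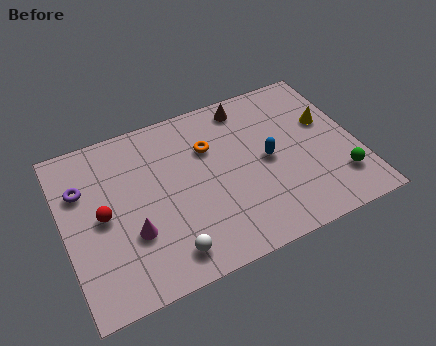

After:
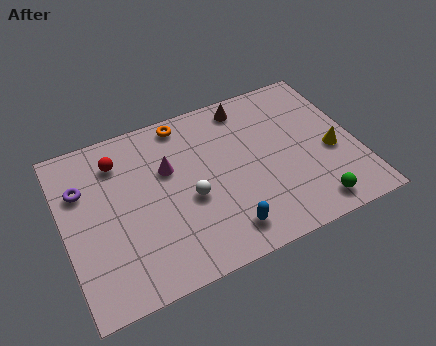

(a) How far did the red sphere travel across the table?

2.6

From (1.6, 4.1) to (2.5, 6.5), the red sphere covered √(0.9² + 2.4²) ≈ 2.6 units.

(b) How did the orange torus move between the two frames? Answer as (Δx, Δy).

(-0.9, 1.7)

The orange torus was at about (6.3, 5.7) and moved to about (5.4, 7.4).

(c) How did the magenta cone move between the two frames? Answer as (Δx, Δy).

(1.8, 2.5)

The magenta cone started near (2.7, 2.8) and ended near (4.5, 5.3).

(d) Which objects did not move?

the brown cone and the purple torus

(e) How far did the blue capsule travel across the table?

3.5

The blue capsule was near (8.6, 4.1) before and (6.4, 1.4) after, so it travelled √(2.2² + 2.7²) ≈ 3.5 units.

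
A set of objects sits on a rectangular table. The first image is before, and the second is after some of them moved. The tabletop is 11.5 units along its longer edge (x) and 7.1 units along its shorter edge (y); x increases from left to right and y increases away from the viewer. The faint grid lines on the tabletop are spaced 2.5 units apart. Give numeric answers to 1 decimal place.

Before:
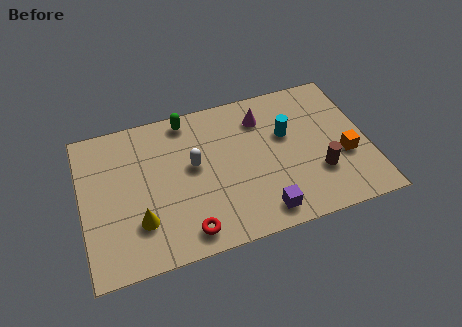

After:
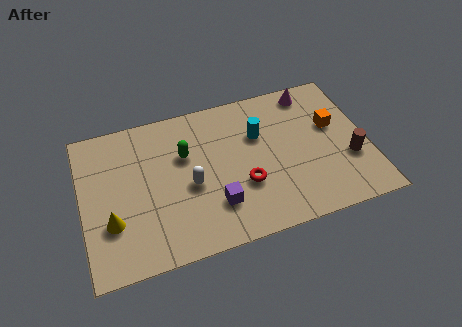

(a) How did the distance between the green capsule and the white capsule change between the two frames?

-0.8

Before: roughly 2.3 units apart; after: 1.5. That's 0.8 units closer together.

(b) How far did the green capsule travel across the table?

1.7

From (4.4, 6.3) to (4.2, 4.6), the green capsule covered √(0.2² + 1.7²) ≈ 1.7 units.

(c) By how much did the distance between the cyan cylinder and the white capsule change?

-0.5

Before: roughly 3.8 units apart; after: 3.3. That's 0.5 units closer together.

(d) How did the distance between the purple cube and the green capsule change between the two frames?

-3.0

Before: roughly 5.9 units apart; after: 2.9. That's 3.0 units closer together.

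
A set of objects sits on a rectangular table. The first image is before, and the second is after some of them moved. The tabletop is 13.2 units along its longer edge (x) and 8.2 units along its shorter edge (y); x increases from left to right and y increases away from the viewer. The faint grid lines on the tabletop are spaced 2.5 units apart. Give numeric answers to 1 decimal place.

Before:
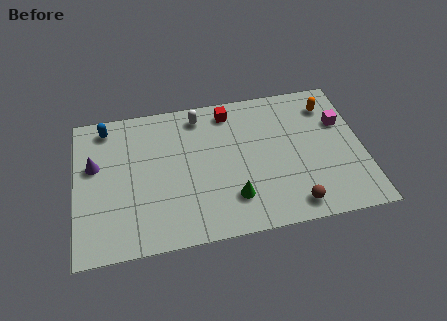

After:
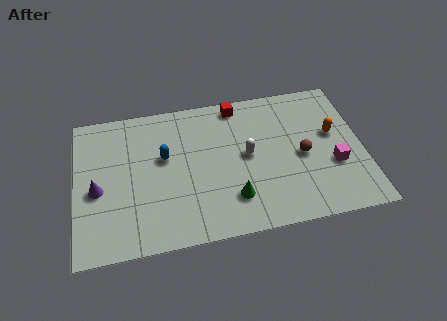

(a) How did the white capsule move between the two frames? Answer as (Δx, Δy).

(2.1, -2.7)

The white capsule started near (5.8, 7.0) and ended near (7.9, 4.3).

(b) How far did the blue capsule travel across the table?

3.4

The blue capsule moved from about (1.5, 7.1) to (4.1, 4.9), a distance of √(2.6² + 2.2²) ≈ 3.4.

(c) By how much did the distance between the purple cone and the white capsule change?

+1.6

They were about 5.3 units apart before and 6.9 after — 1.6 units further apart.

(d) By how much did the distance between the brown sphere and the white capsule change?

-4.6

The distance was about 7.1 in the first image and 2.5 in the second, so they moved 4.6 units closer together.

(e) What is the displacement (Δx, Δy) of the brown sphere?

(0.6, 2.7)

The brown sphere started near (9.8, 1.1) and ended near (10.4, 3.8).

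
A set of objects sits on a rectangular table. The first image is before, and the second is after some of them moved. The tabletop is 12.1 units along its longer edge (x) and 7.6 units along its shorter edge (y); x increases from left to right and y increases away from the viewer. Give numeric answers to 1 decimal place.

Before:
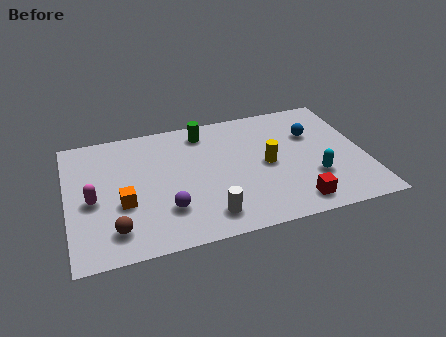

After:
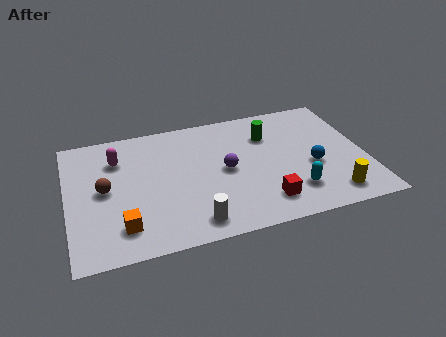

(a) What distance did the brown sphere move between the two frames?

2.4

From (1.8, 1.5) to (1.5, 3.9), the brown sphere covered √(0.3² + 2.4²) ≈ 2.4 units.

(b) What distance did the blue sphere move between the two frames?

2.0

The blue sphere was near (10.1, 5.1) before and (9.9, 3.1) after, so it travelled √(0.2² + 2.0²) ≈ 2.0 units.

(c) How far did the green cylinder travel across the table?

2.8

The green cylinder moved from about (5.7, 6.4) to (8.3, 5.5), a distance of √(2.6² + 0.9²) ≈ 2.8.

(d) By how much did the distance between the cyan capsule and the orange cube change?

-0.8

The distance was about 7.7 in the first image and 6.9 in the second, so they moved 0.8 units closer together.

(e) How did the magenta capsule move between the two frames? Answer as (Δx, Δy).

(1.1, 2.2)

From the two frames, the magenta capsule sits at roughly (1.0, 3.4) before and (2.1, 5.6) after.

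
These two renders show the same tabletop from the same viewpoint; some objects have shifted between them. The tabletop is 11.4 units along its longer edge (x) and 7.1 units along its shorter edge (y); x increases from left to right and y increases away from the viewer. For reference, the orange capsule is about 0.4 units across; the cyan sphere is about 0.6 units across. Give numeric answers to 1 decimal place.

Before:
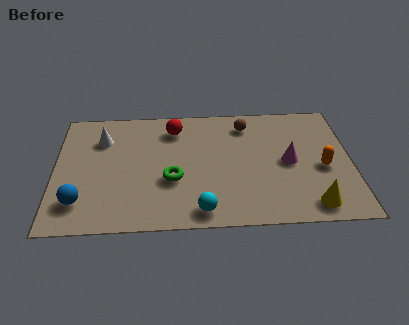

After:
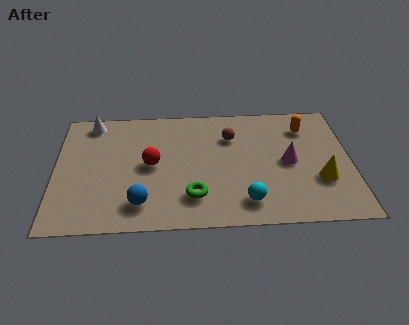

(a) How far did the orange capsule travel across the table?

2.5

The orange capsule moved from about (10.3, 3.1) to (9.7, 5.5), a distance of √(0.6² + 2.4²) ≈ 2.5.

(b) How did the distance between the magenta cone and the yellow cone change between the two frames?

-1.0

The distance was about 2.6 in the first image and 1.6 in the second, so they moved 1.0 units closer together.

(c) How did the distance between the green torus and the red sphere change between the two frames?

-0.5

Before: roughly 3.0 units apart; after: 2.5. That's 0.5 units closer together.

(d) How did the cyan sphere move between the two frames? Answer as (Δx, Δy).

(1.7, 0.4)

The cyan sphere was at about (5.6, 0.9) and moved to about (7.3, 1.3).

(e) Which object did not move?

the magenta cone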